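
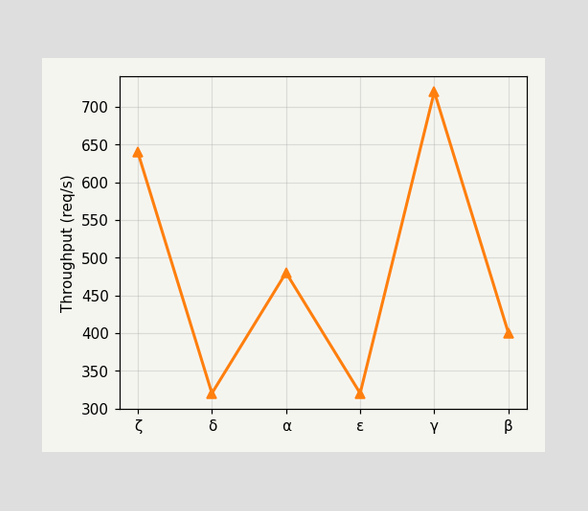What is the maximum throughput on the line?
The highest point is at γ, and reading across to the y-axis gives 720req/s.

720req/s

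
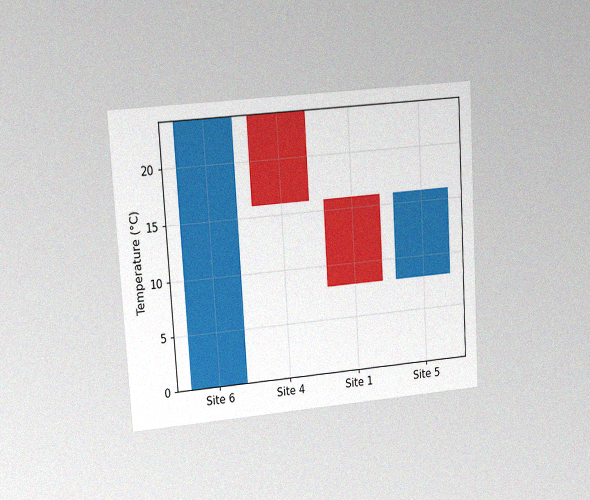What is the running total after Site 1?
8°C

The chart is tilted about 3° counter-clockwise and viewed at a slight angle, with some photo noise. After Site 1 the running total reaches 8°C.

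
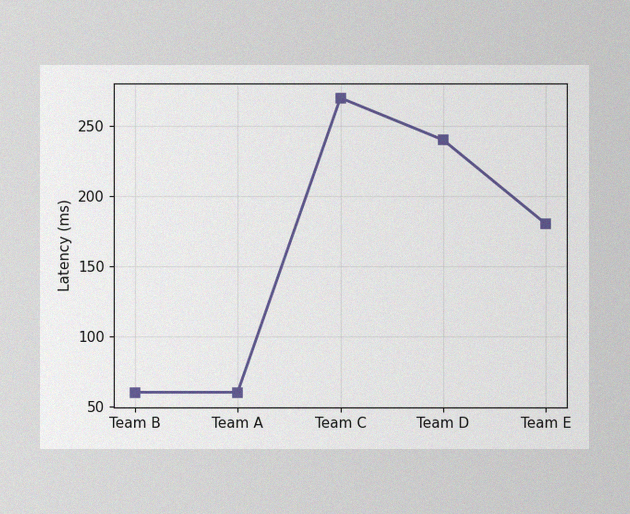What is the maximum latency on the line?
The image has some photo noise and uneven lighting. The highest point is at Team C, and reading across to the y-axis gives 270ms.

270ms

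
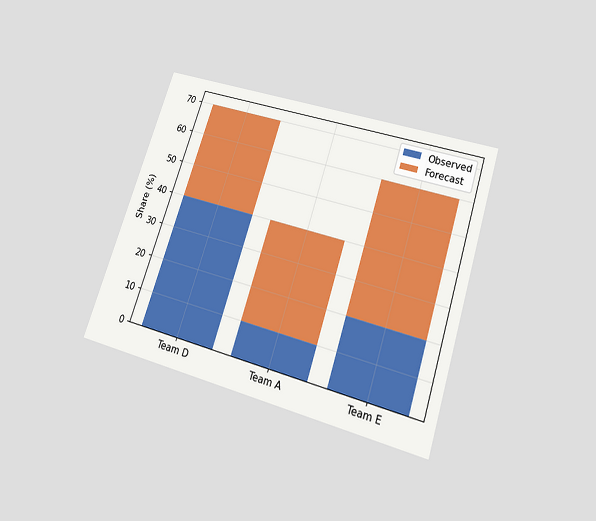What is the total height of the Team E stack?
60%

The chart is tilted about 18° clockwise and viewed slightly from below. The Team E stack's top reaches 60% on the y-axis.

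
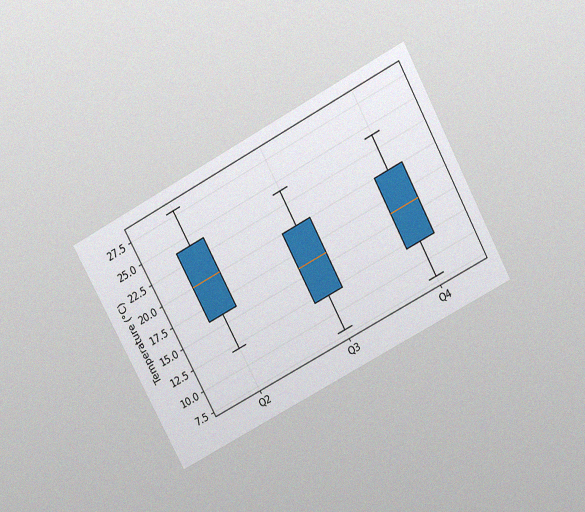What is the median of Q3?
16°C

The chart is tilted about 28° counter-clockwise and viewed slightly from above, with some photo noise. The median line in the Q3 box sits at 16°C.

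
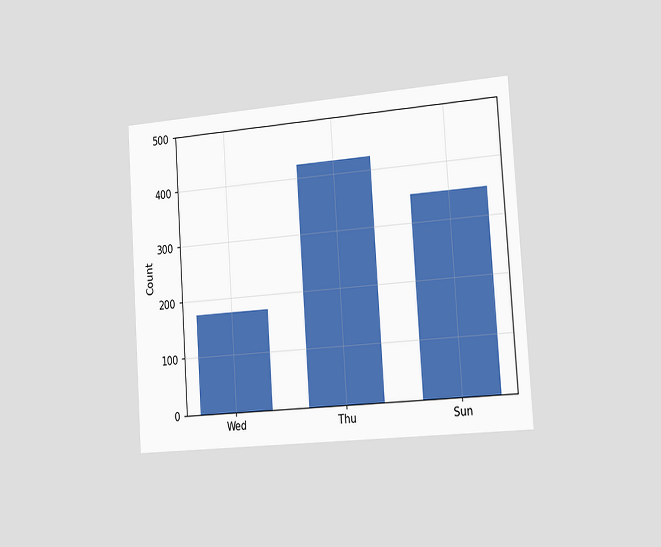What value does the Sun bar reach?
350

The chart is tilted about 4° counter-clockwise and viewed slightly from the right. Reading along the chart's y-axis, the Sun bar reaches 350.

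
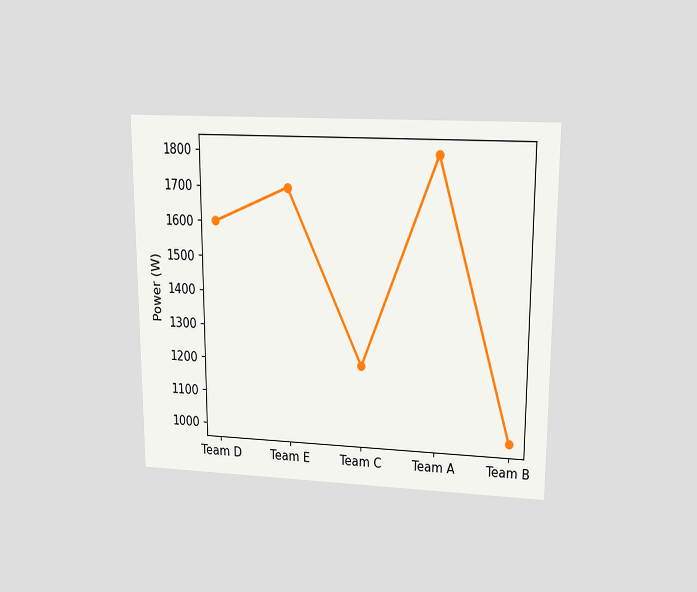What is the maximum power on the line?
The chart is viewed at a slight angle. The highest point is at Team A, and reading across to the y-axis gives 1800W.

1800W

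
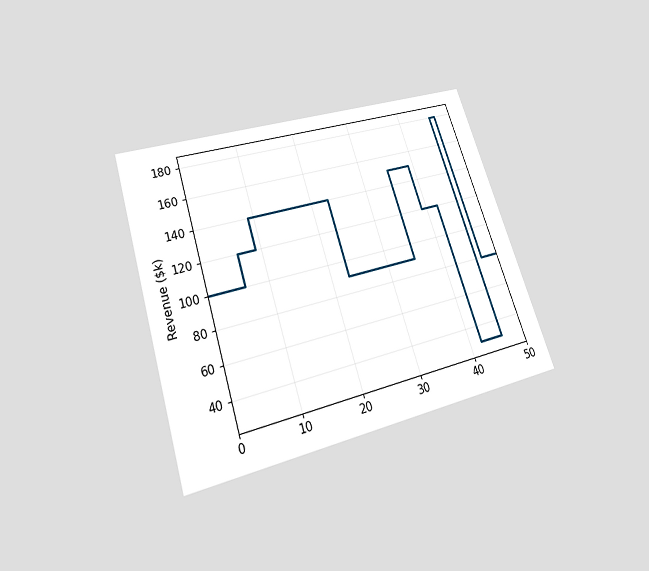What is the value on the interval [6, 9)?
$120k

The chart is tilted about 17° counter-clockwise and viewed slightly from below. On [6, 9) the step sits at $120k.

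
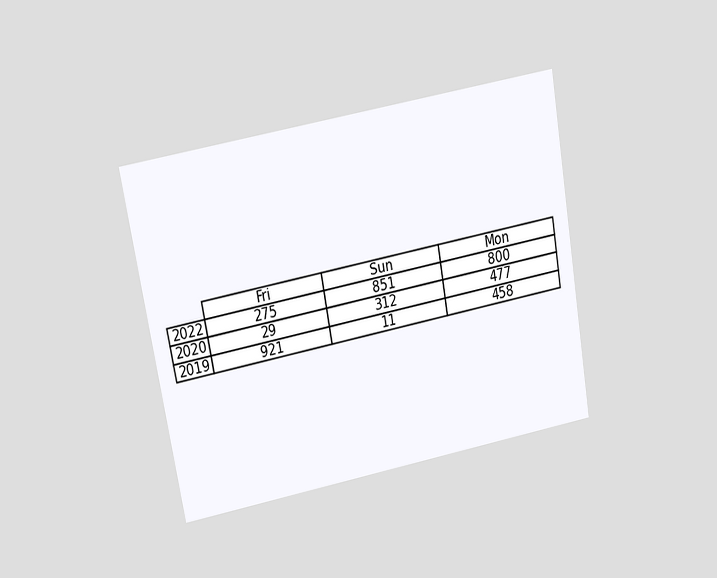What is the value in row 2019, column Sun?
The chart is tilted about 10° counter-clockwise and viewed at a slight angle. The (2019, Sun) cell reads 11.

11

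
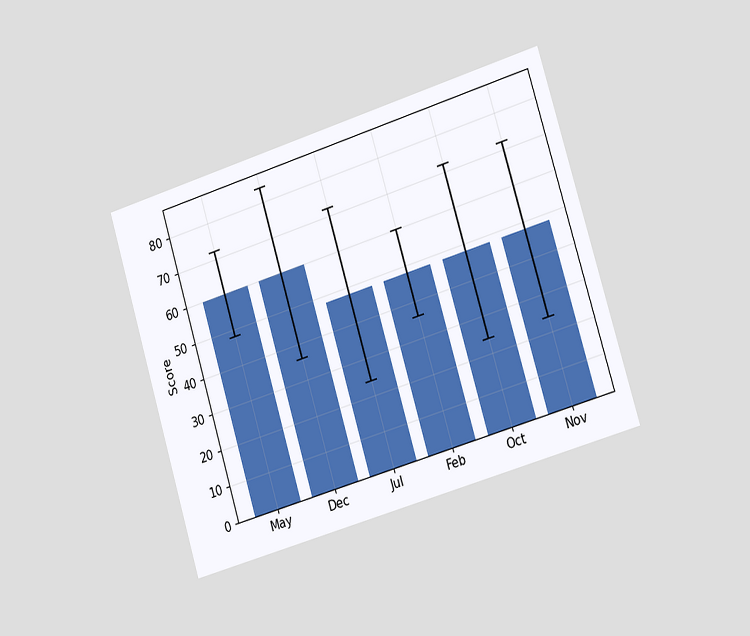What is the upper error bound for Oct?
The chart is tilted about 17° counter-clockwise and viewed slightly from the right. The Oct bar's upper whisker reaches 72.

72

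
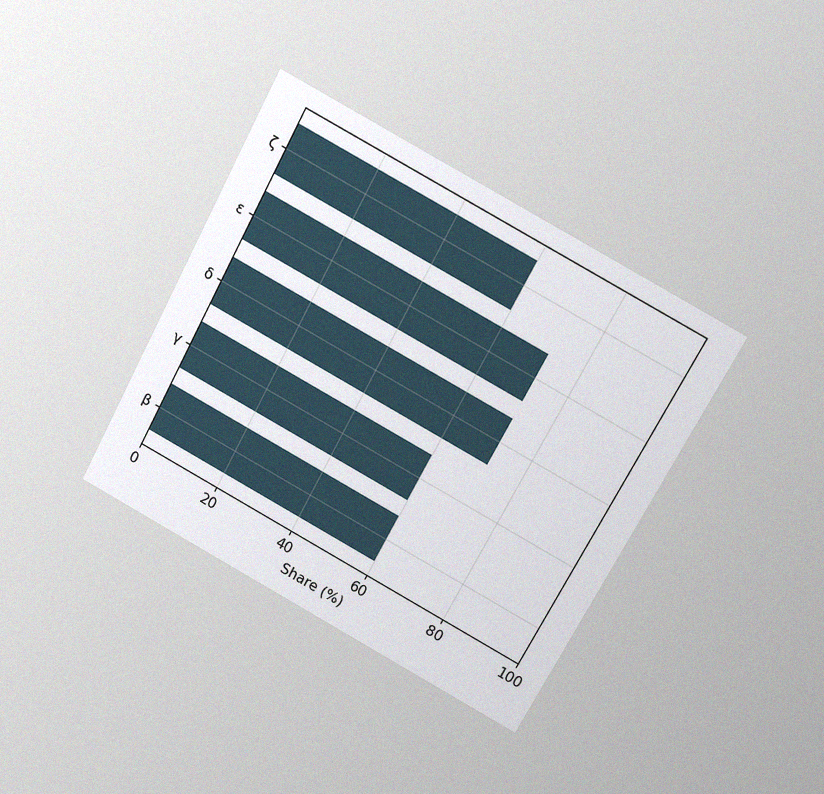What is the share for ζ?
The chart is tilted about 29° clockwise and viewed at a slight angle, with some photo noise. Reading along the chart's x-axis, the ζ bar reaches 60%.

60%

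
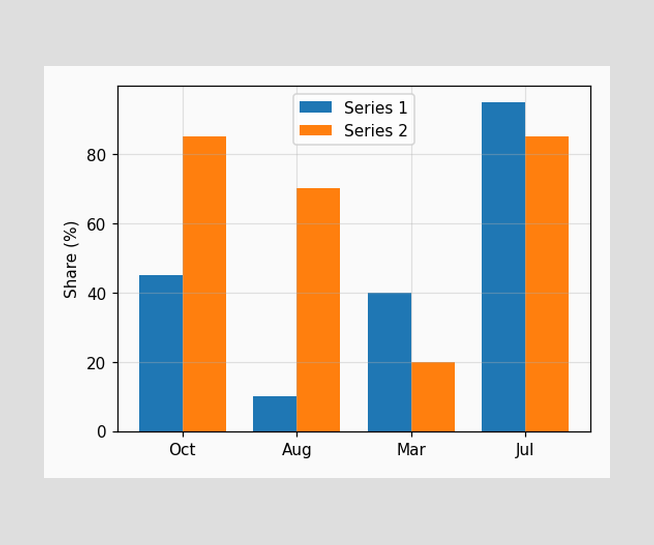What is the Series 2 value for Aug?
70%

The Series 2 bar at Aug reaches 70% on the y-axis.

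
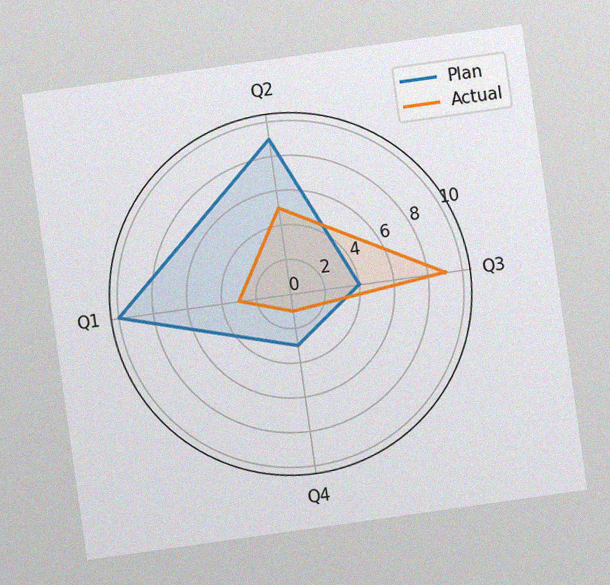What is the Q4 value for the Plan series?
The chart is tilted about 8° counter-clockwise, with some photo noise. On the Q4 axis, Plan reaches 3.

3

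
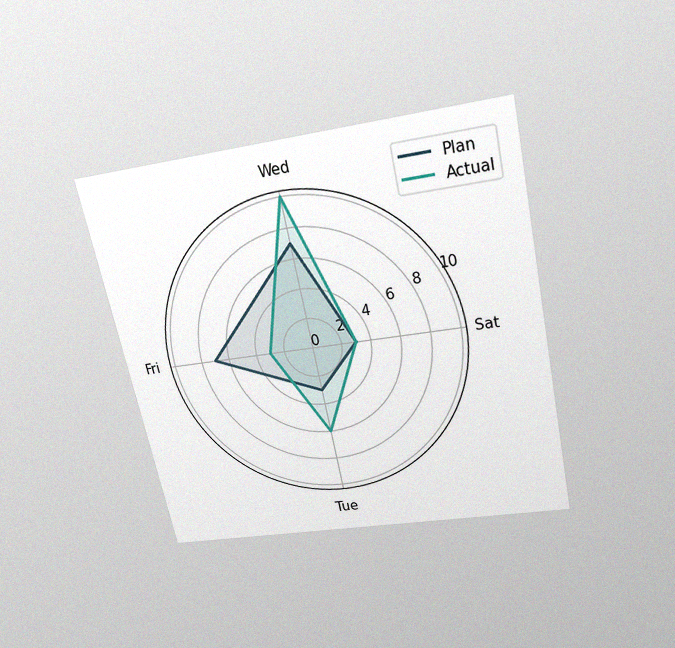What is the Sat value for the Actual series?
3

The chart is tilted about 12° counter-clockwise and viewed slightly from above, with some photo noise. On the Sat axis, Actual reaches 3.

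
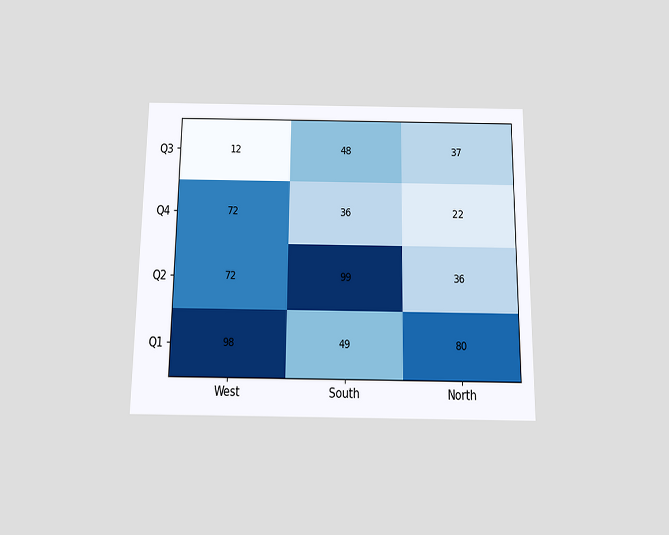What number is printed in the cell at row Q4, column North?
22

The chart is viewed slightly from below. The (Q4, North) cell reads 22.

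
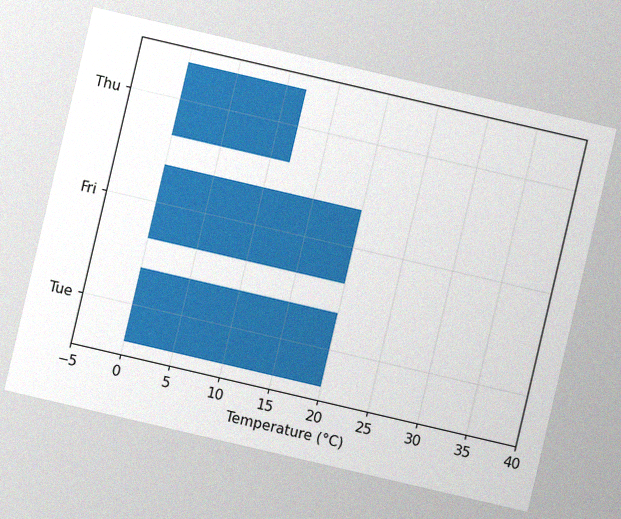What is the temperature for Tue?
20°C

The chart is tilted about 13° clockwise, with some photo noise. Reading along the chart's x-axis, the Tue bar reaches 20°C.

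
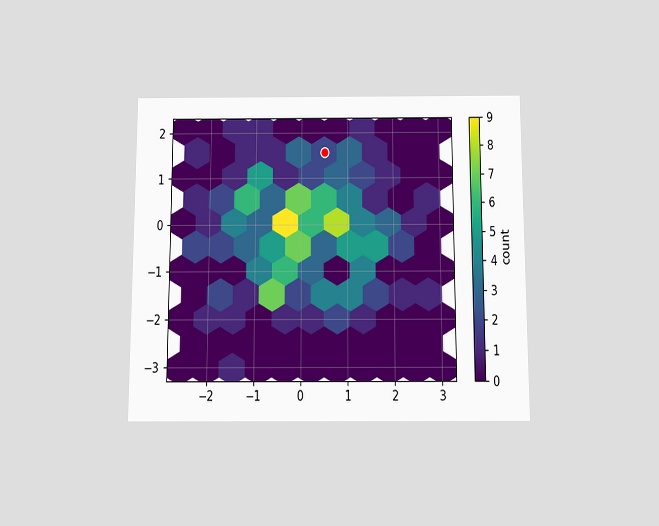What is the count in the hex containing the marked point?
2

The chart is viewed slightly from below. The marked hex reads 2 on the colorbar.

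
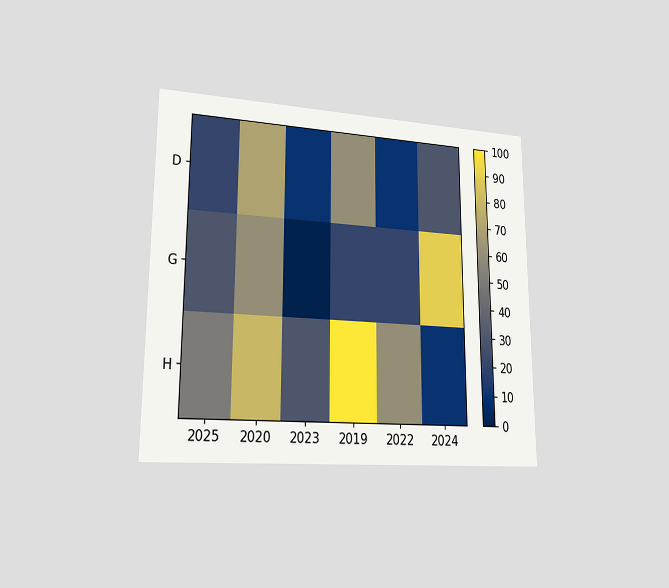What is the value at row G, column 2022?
The chart is viewed slightly from the left. Matching cell (G, 2022) against the colorbar gives 20.

20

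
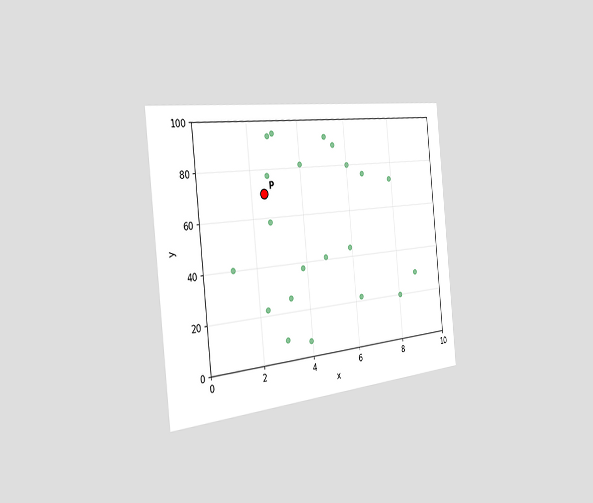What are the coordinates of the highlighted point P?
The chart is tilted about 6° counter-clockwise and viewed slightly from the left. Following the gridlines from P to each axis, P sits at (2.5, 70).

(2.5, 70)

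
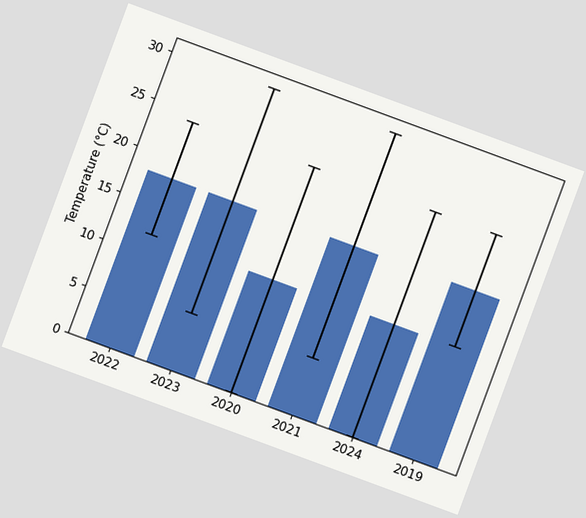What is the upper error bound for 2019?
The chart is tilted about 20° clockwise. The 2019 bar's upper whisker reaches 24°C.

24°C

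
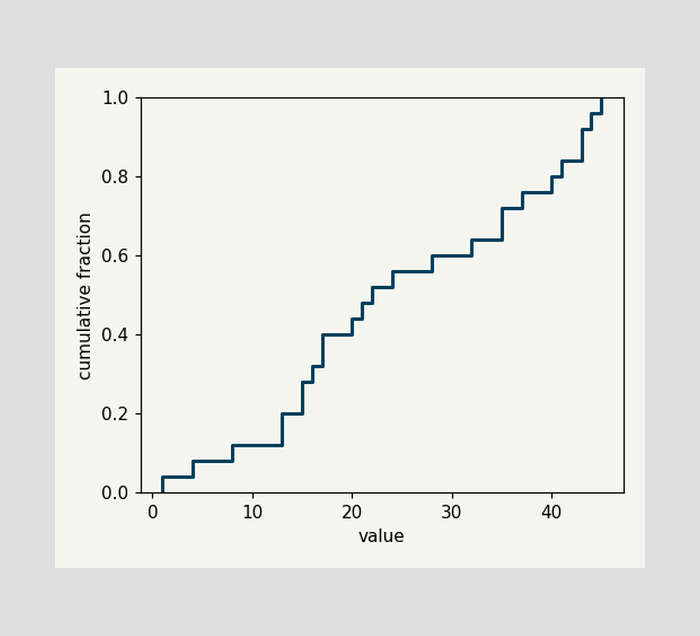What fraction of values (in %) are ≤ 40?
80%

At x=40 the ECDF step is at 80%.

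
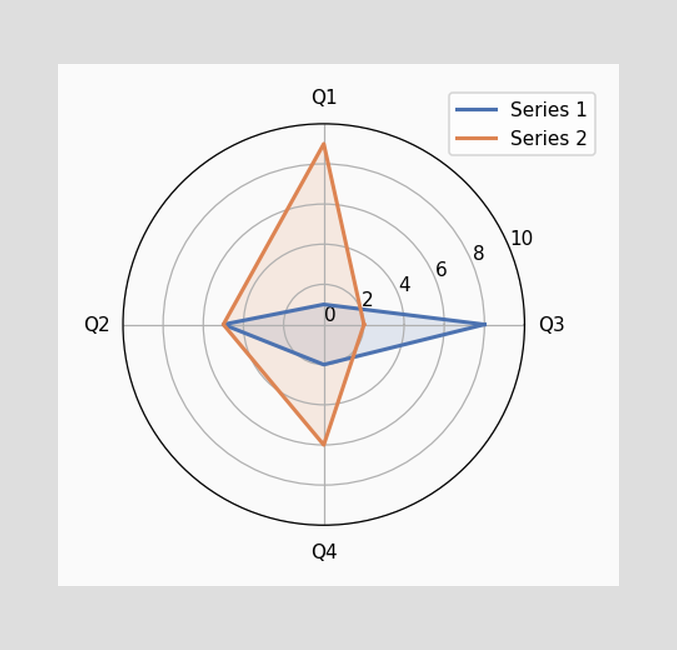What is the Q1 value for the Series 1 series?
1

On the Q1 axis, Series 1 reaches 1.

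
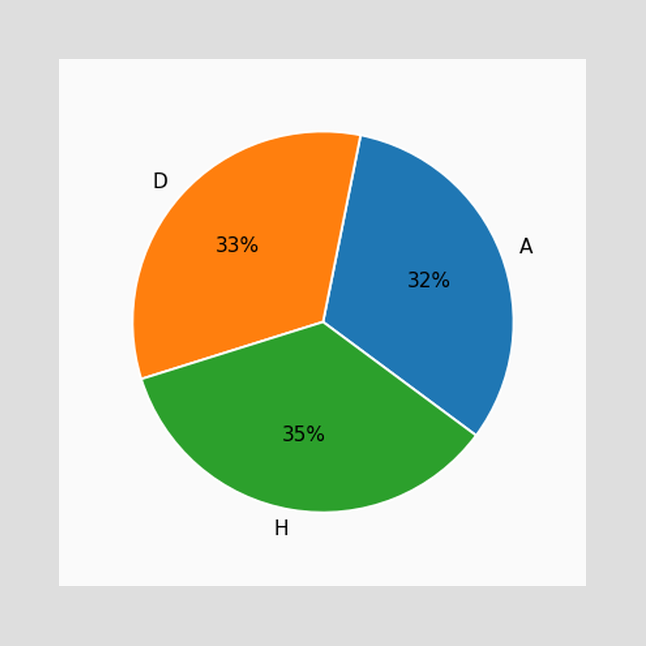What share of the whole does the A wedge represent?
32%

The A slice takes up 32% of the pie.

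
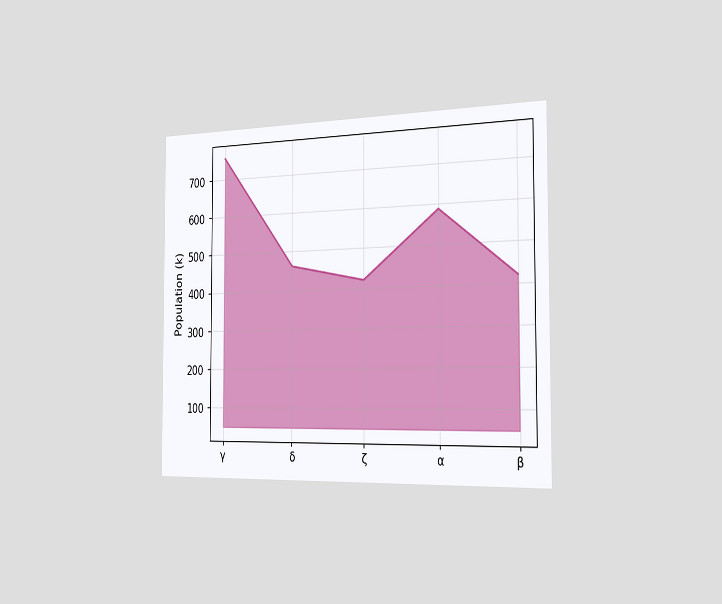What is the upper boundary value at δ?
The chart is viewed slightly from the right. At δ the upper boundary is at 462k.

462k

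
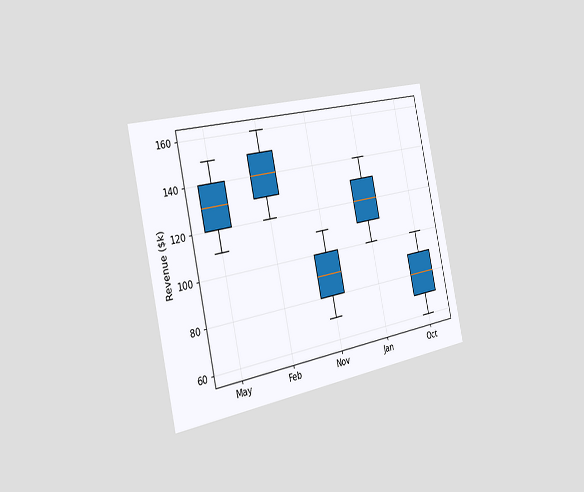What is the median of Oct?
The chart is tilted about 12° counter-clockwise and viewed slightly from the left. The median line in the Oct box sits at $80k.

$80k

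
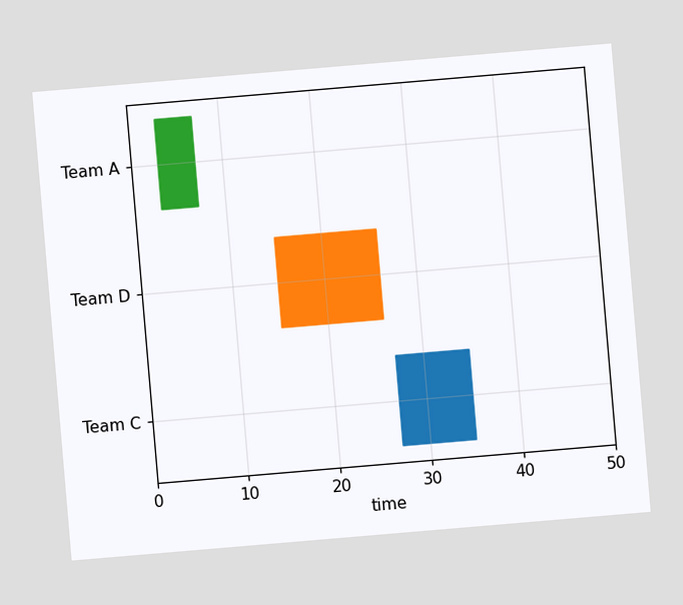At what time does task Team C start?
27

The chart is tilted about 5° counter-clockwise. The Team C bar begins at t=27.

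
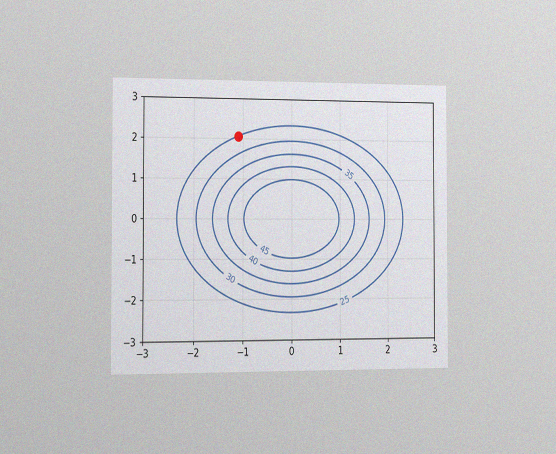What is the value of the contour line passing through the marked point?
The chart is viewed slightly from the left, with some photo noise. The marked point sits on the contour labelled 25.

25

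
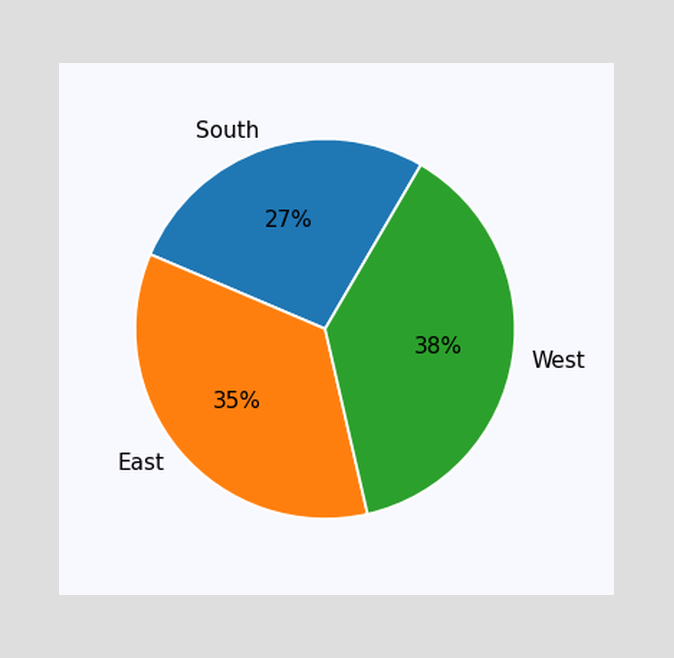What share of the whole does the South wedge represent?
The South slice takes up 27% of the pie.

27%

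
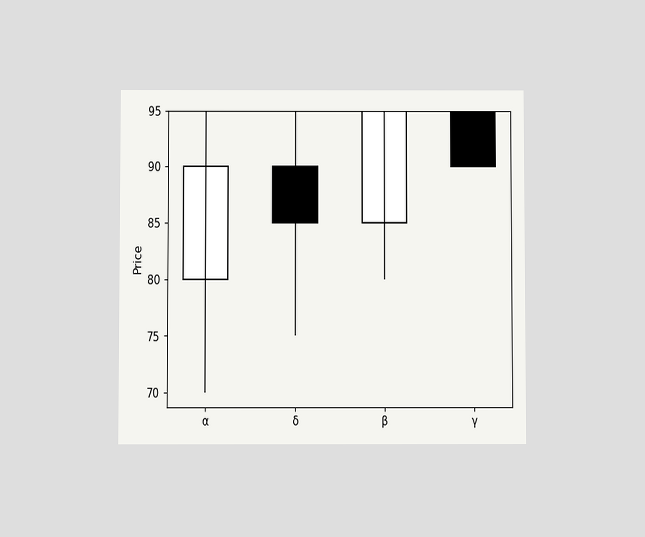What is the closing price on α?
The chart is viewed at a slight angle. The α candle closes at 90.

90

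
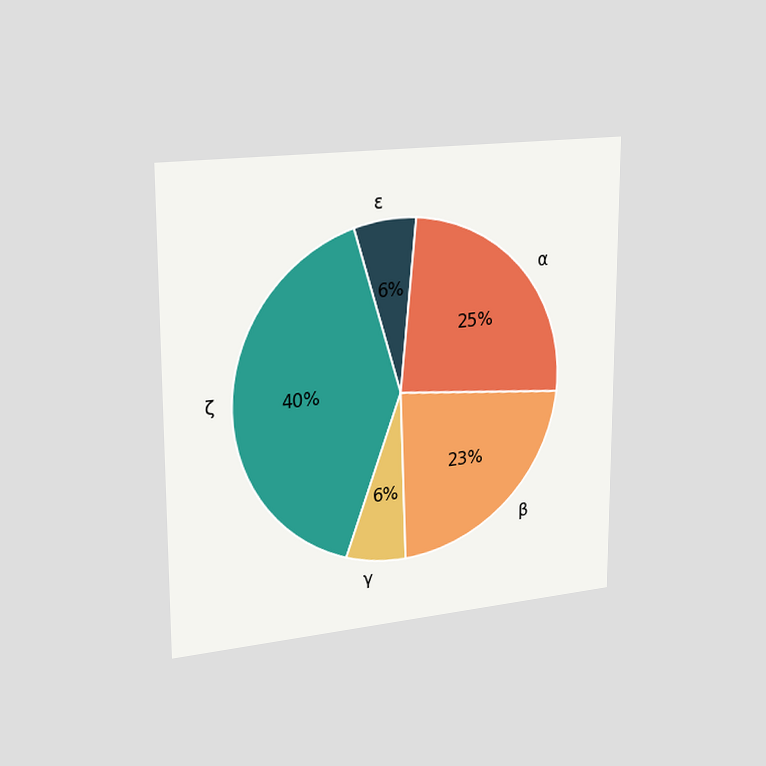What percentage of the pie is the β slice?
The chart is viewed slightly from the left. The β slice takes up 23% of the pie.

23%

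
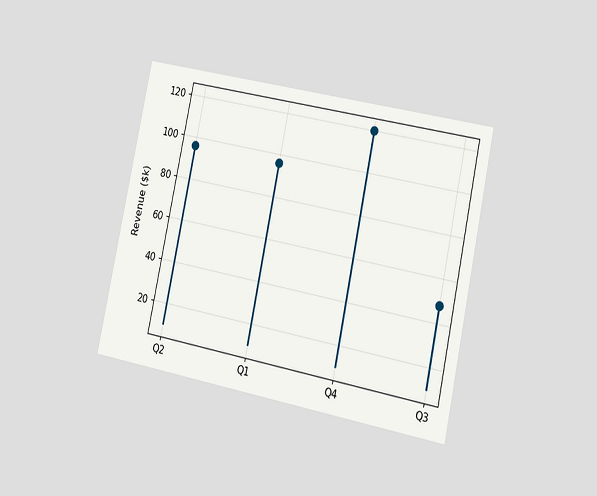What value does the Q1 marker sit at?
$96k

The chart is tilted about 12° clockwise and viewed slightly from the right. The Q1 marker sits at $96k.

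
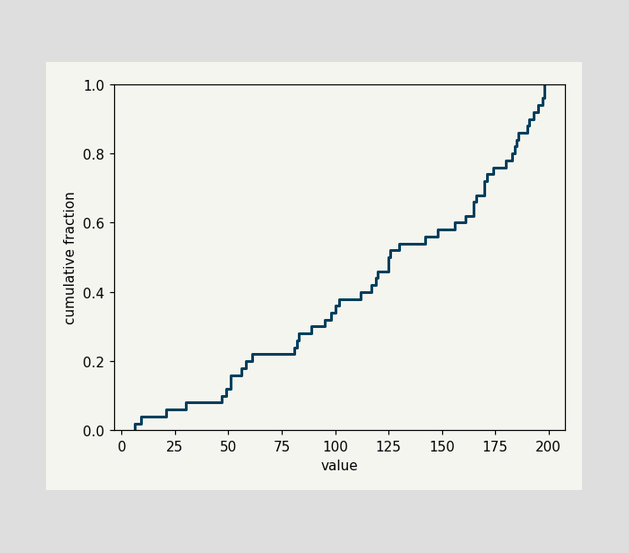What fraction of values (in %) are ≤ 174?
76%

At x=174 the ECDF step is at 76%.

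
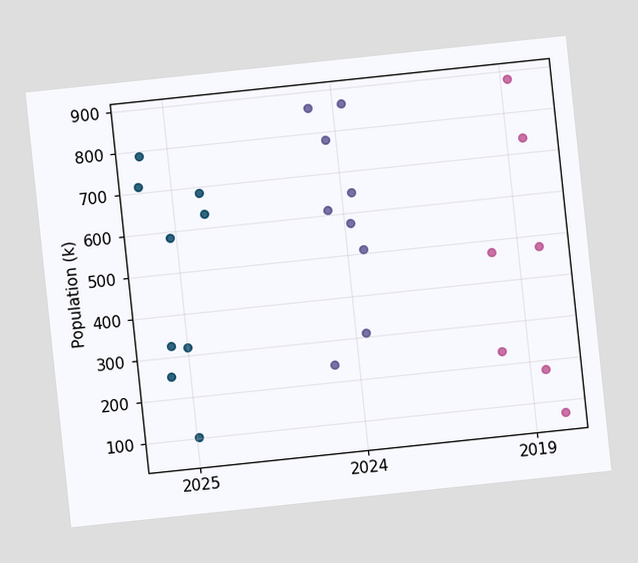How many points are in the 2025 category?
The chart is tilted about 6° counter-clockwise. Counting the markers in the 2025 column gives 9.

9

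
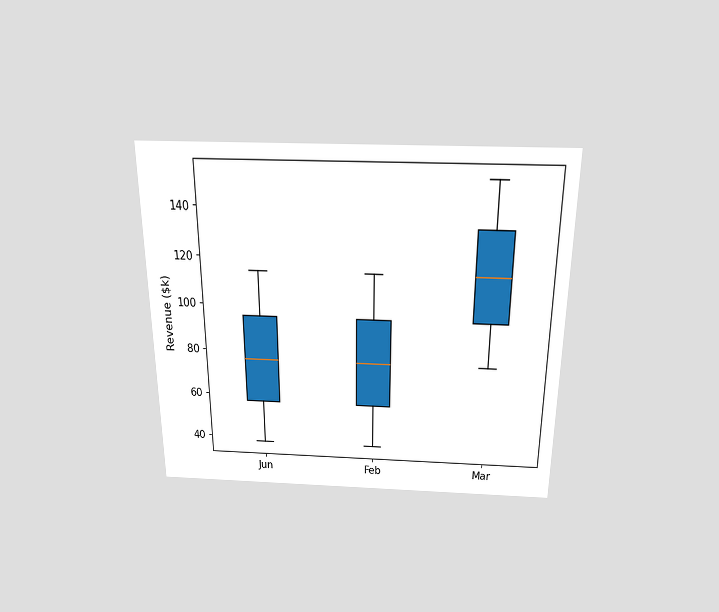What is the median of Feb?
$76k

The chart is viewed slightly from above. The median line in the Feb box sits at $76k.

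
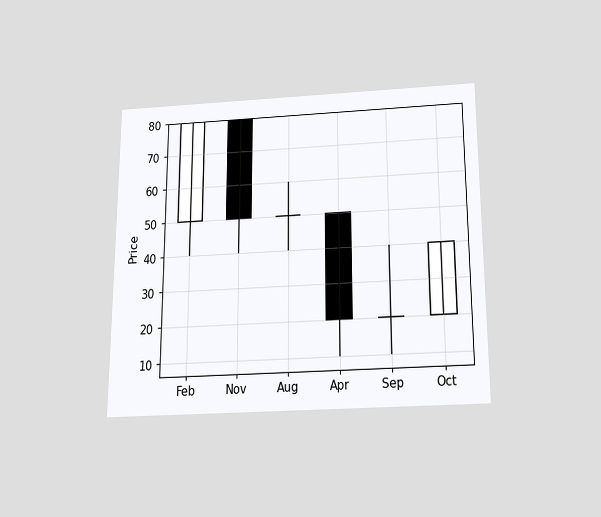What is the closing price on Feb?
80

The chart is viewed slightly from below. The Feb candle closes at 80.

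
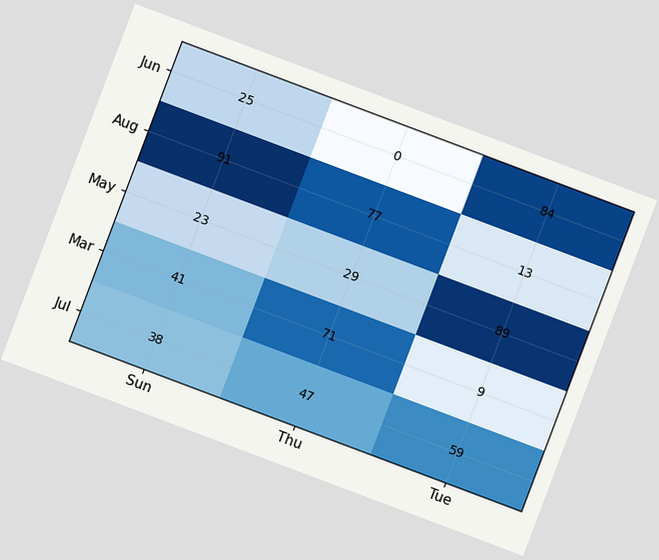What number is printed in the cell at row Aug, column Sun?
The chart is tilted about 21° clockwise. The (Aug, Sun) cell reads 91.

91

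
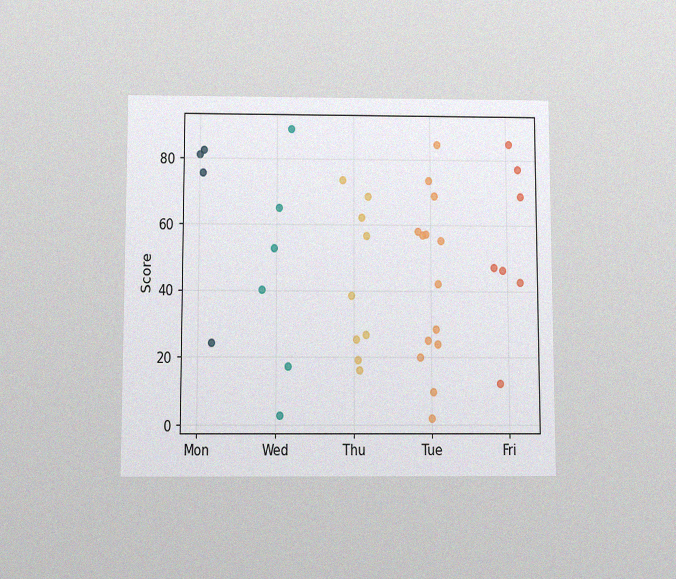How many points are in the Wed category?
The chart is viewed slightly from below, with some photo noise. Counting the markers in the Wed column gives 6.

6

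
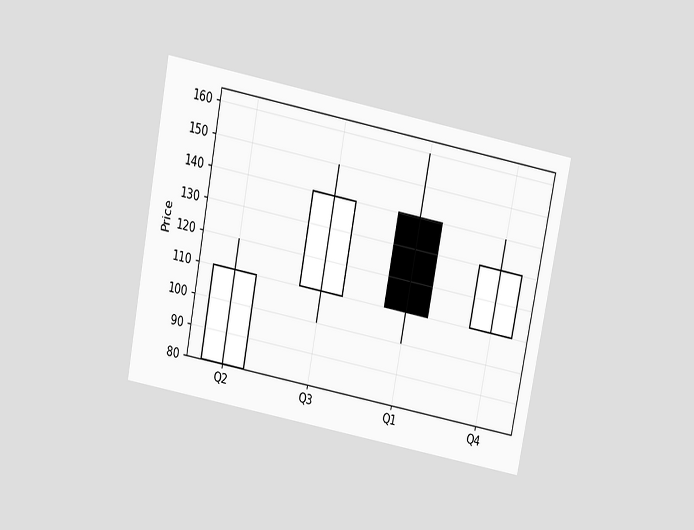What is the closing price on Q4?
The chart is tilted about 11° clockwise and viewed slightly from above. The Q4 candle closes at 130.

130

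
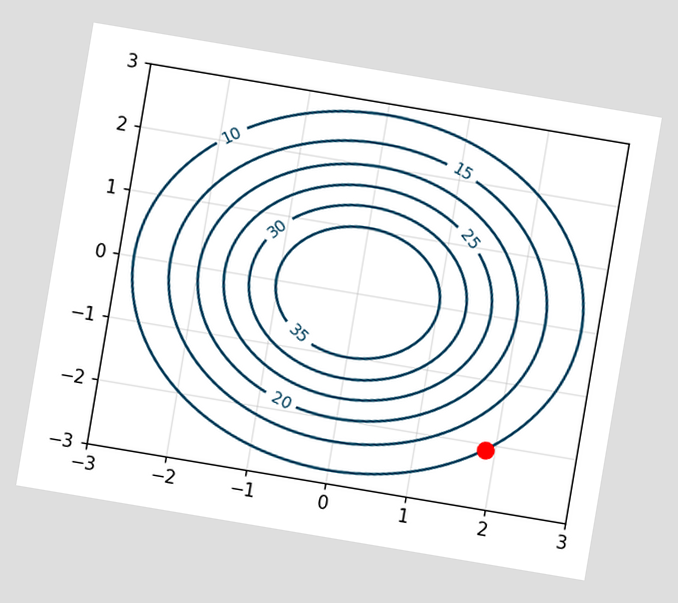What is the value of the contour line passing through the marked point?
10

The chart is tilted about 10° clockwise. The marked point sits on the contour labelled 10.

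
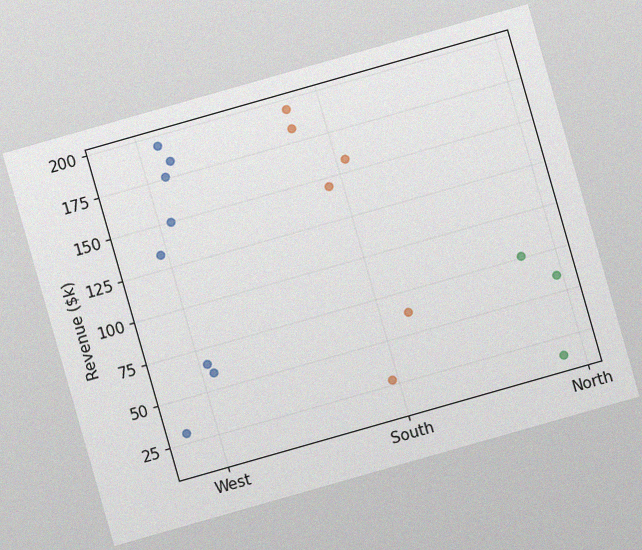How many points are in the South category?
The chart is tilted about 16° counter-clockwise, with some photo noise. Counting the markers in the South column gives 6.

6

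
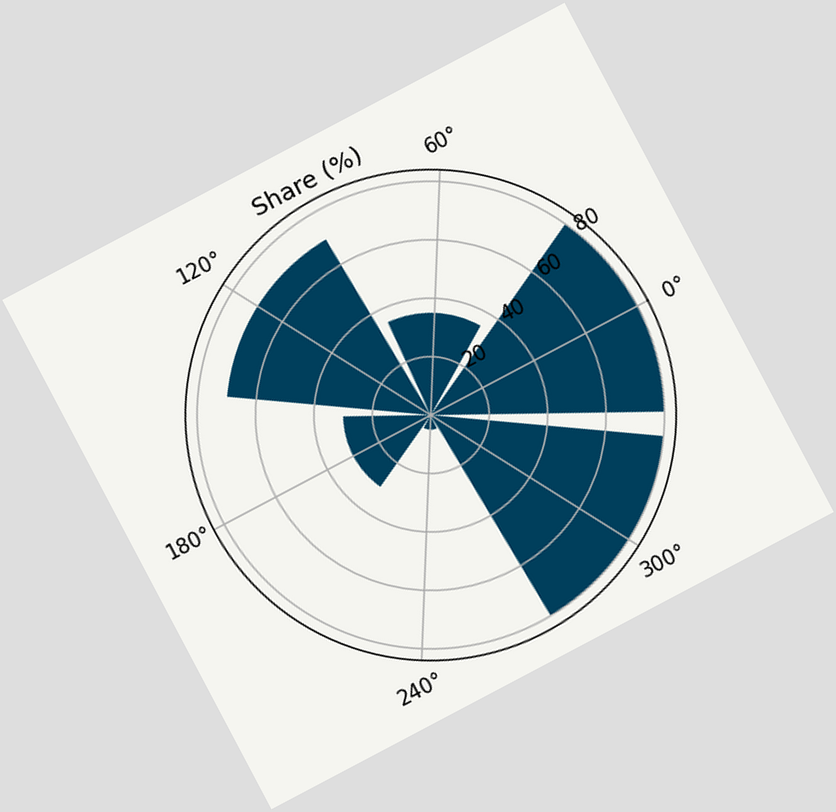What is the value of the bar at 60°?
The chart is tilted about 28° counter-clockwise. The bar at 60° reaches 35% on the radial axis.

35%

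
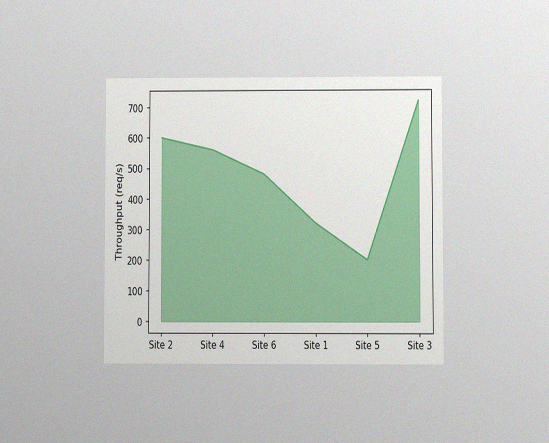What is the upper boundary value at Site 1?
The chart is viewed at a slight angle, with some photo noise. At Site 1 the upper boundary is at 320req/s.

320req/s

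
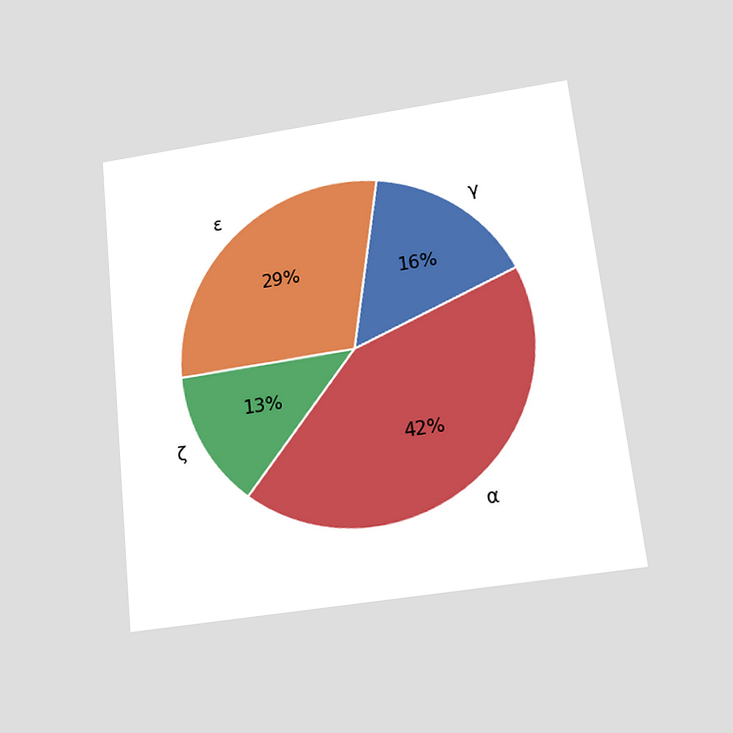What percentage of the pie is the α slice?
The chart is tilted about 6° counter-clockwise and viewed slightly from below. The α slice takes up 42% of the pie.

42%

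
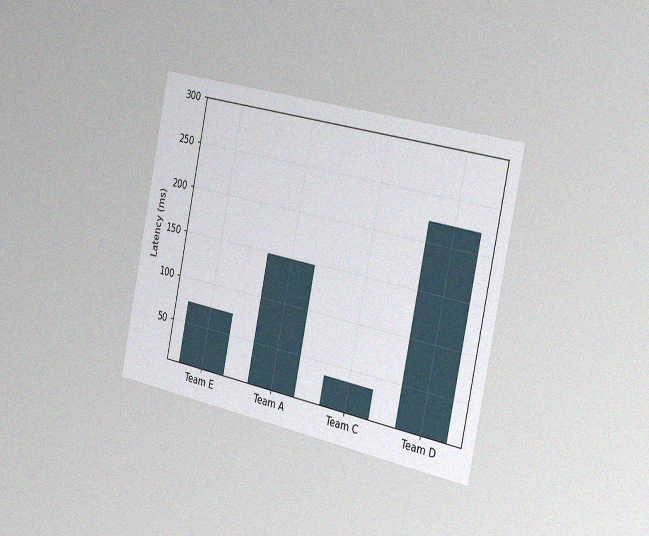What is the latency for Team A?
The chart is tilted about 12° clockwise and viewed slightly from the right, with some photo noise. Reading along the chart's y-axis, the Team A bar reaches 148ms.

148ms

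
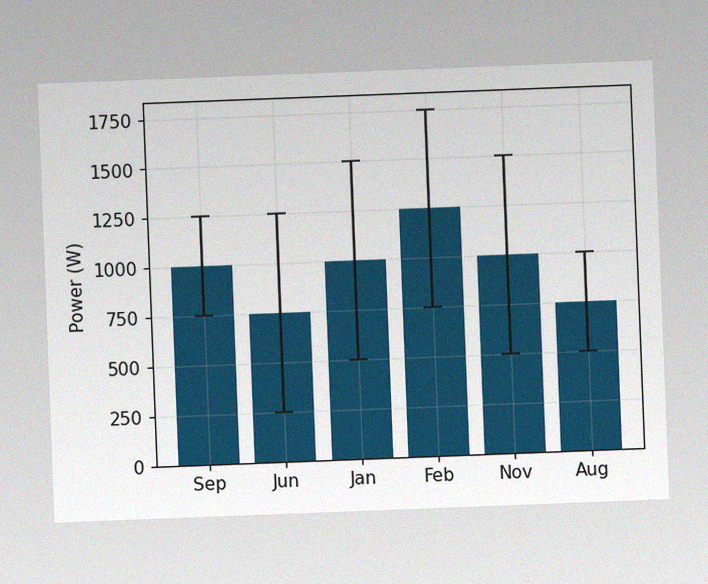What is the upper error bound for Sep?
1250W

The chart is tilted about 2° counter-clockwise, with some photo noise. The Sep bar's upper whisker reaches 1250W.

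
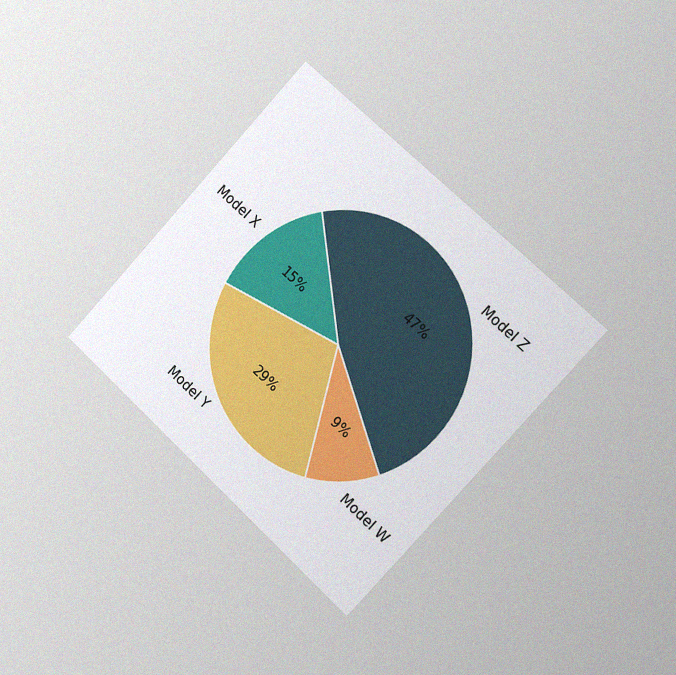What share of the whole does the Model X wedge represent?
15%

The chart is tilted about 43° clockwise and viewed slightly from the right, with some photo noise. The Model X slice takes up 15% of the pie.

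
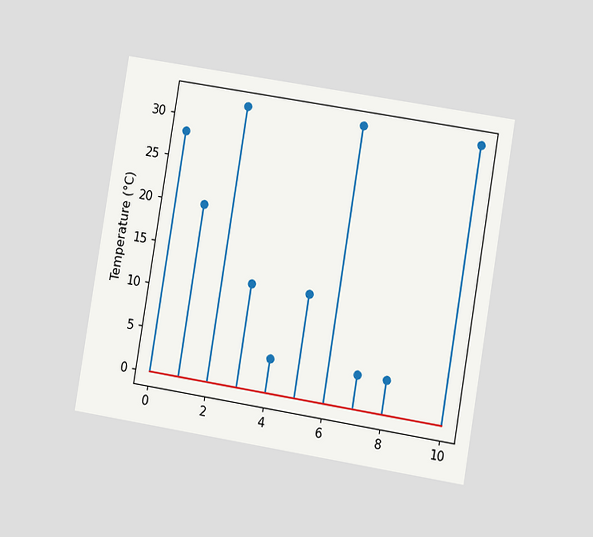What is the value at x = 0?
28°C

The chart is tilted about 9° clockwise and viewed at a slight angle. The stem at x=0 reaches 28°C.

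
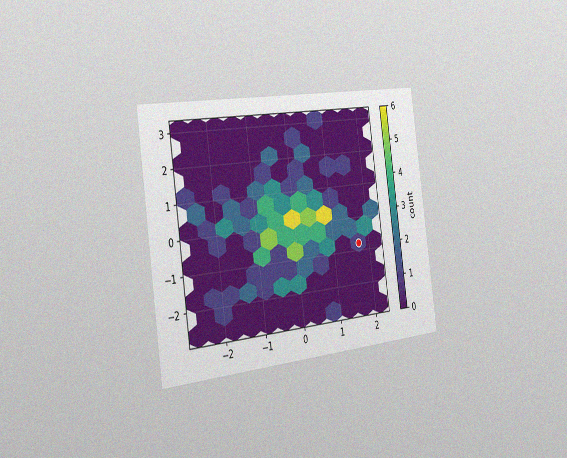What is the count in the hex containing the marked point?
1

The chart is tilted about 8° counter-clockwise and viewed slightly from the left, with some photo noise. The marked hex reads 1 on the colorbar.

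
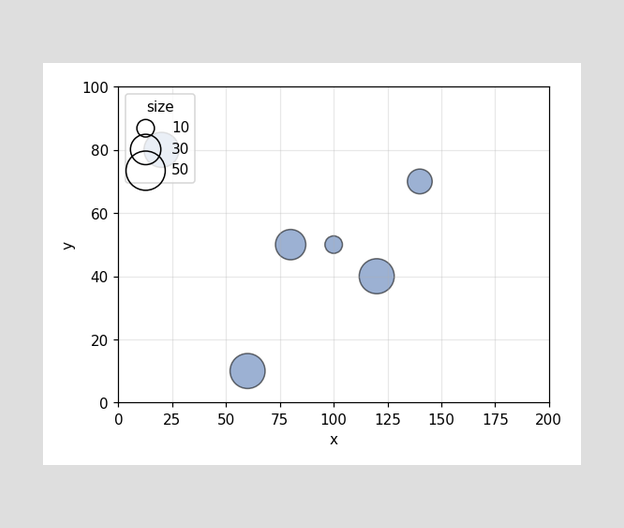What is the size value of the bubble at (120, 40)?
40

Matching the bubble at (120, 40) against the size legend gives 40.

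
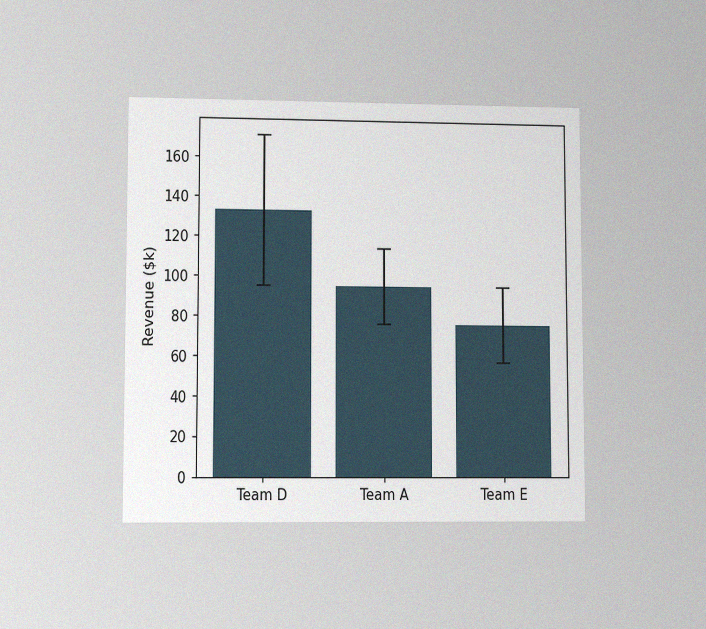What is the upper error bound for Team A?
$114k

The chart is viewed at a slight angle, with some photo noise. The Team A bar's upper whisker reaches $114k.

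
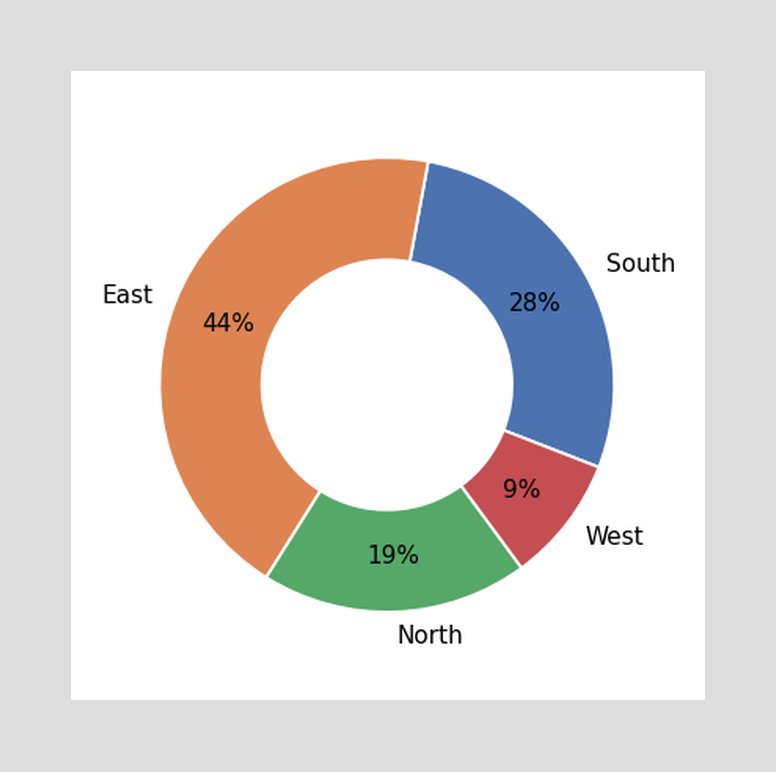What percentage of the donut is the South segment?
The South segment takes up 28% of the ring.

28%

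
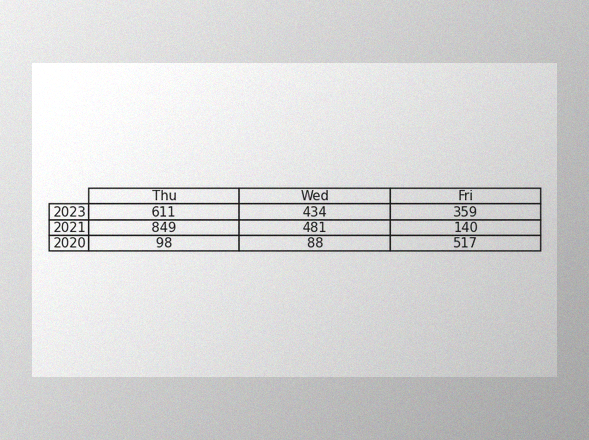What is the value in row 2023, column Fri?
The image has some photo noise and uneven lighting. The (2023, Fri) cell reads 359.

359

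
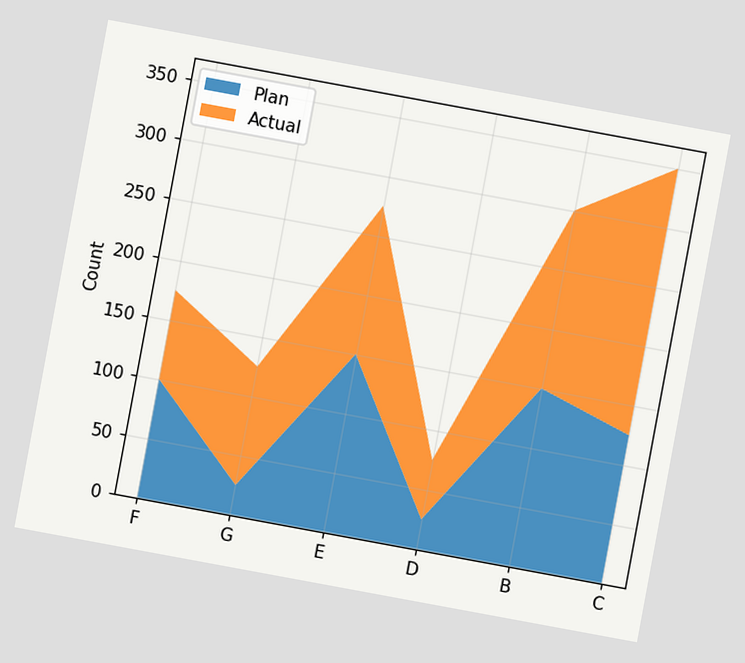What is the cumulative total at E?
275

The chart is tilted about 10° clockwise. The stacked total at E reaches 275.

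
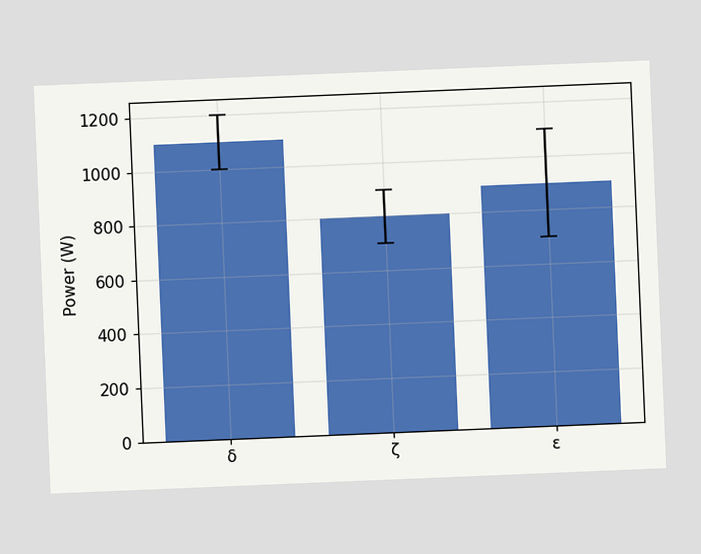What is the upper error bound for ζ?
The chart is tilted about 2° counter-clockwise. The ζ bar's upper whisker reaches 900W.

900W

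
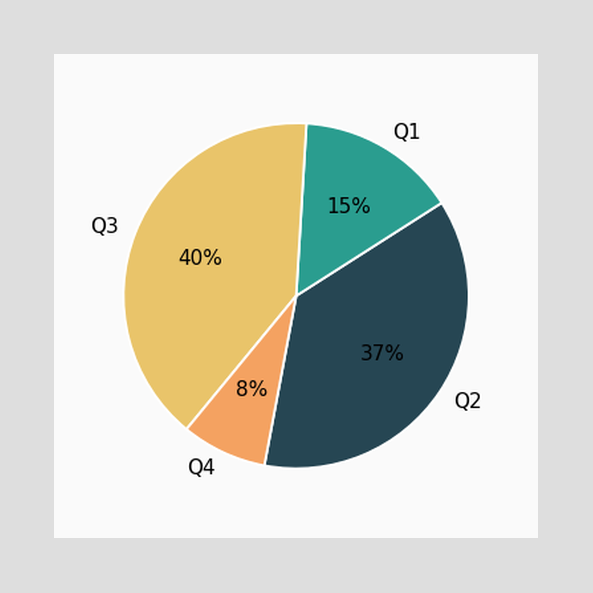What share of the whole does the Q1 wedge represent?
The Q1 slice takes up 15% of the pie.

15%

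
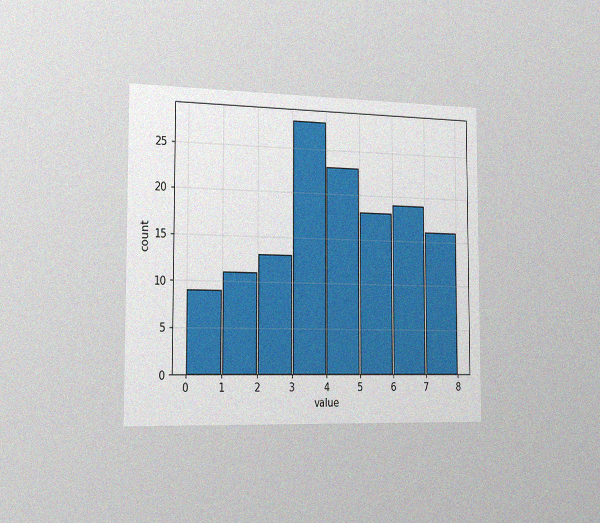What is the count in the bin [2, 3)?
13

The chart is viewed slightly from the left, with some photo noise. The [2, 3) bin has height 13.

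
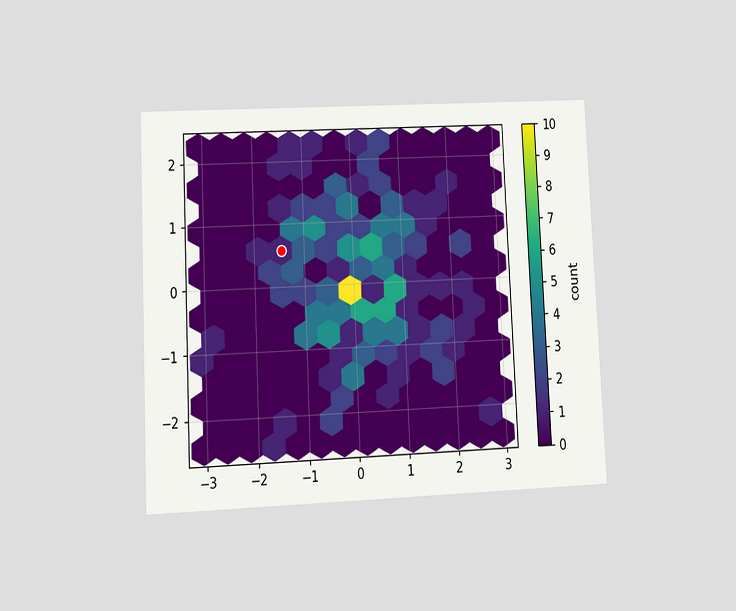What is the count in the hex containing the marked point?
The chart is tilted about 3° counter-clockwise and viewed at a slight angle. The marked hex reads 1 on the colorbar.

1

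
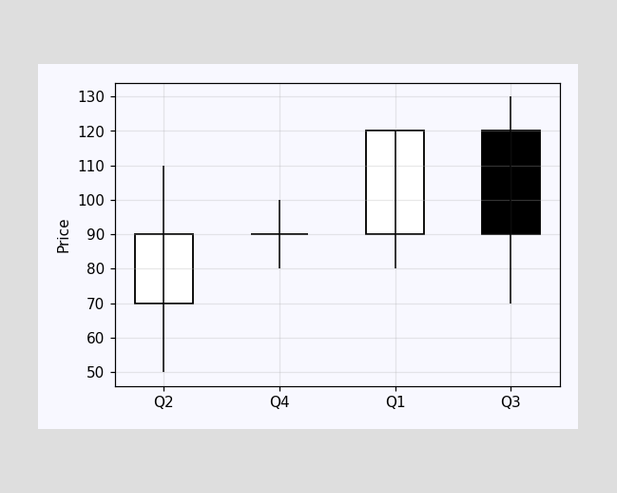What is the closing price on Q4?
The Q4 candle closes at 90.

90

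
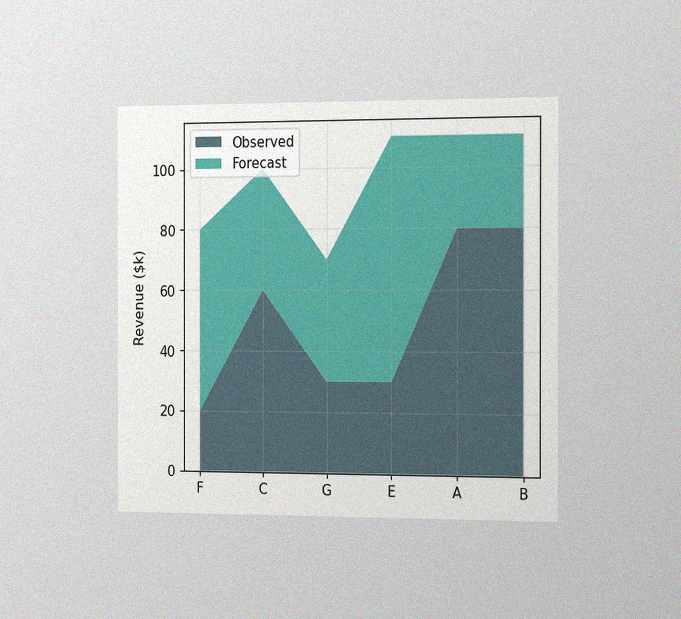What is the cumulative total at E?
The chart is viewed slightly from the right, with some photo noise. The stacked total at E reaches $110k.

$110k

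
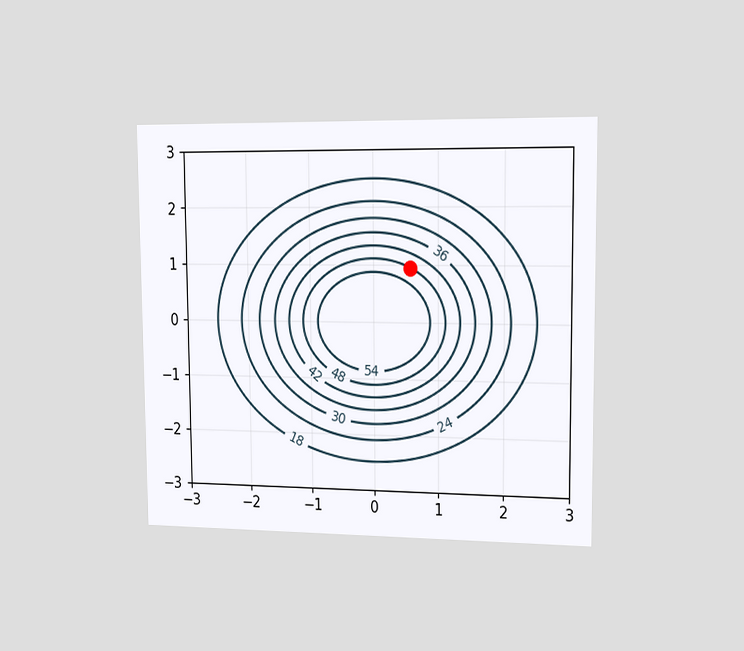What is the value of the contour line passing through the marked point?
48

The chart is viewed slightly from the right. The marked point sits on the contour labelled 48.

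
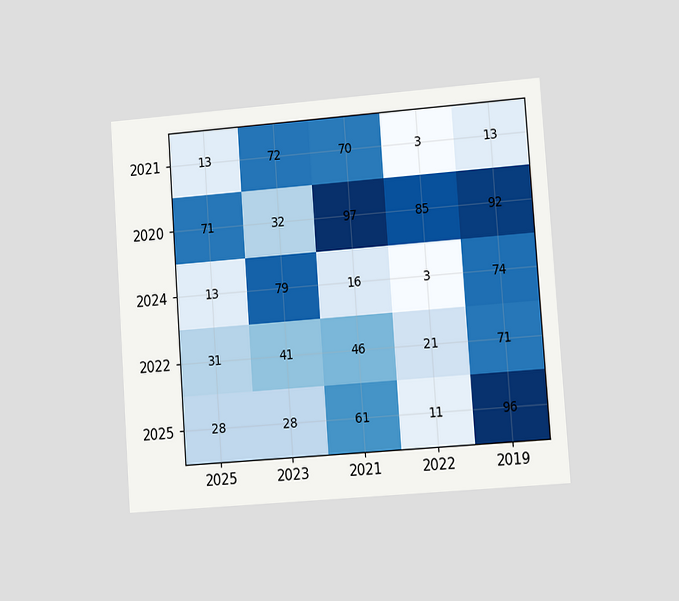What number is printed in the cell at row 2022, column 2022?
21

The chart is tilted about 4° counter-clockwise and viewed at a slight angle. The (2022, 2022) cell reads 21.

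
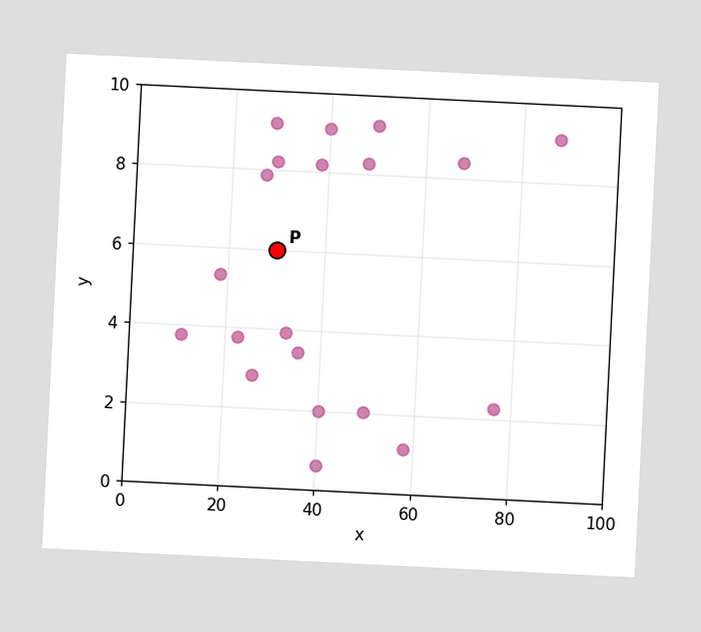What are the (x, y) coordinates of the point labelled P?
The chart is tilted about 3° clockwise. Following the gridlines from P to each axis, P sits at (30, 6).

(30, 6)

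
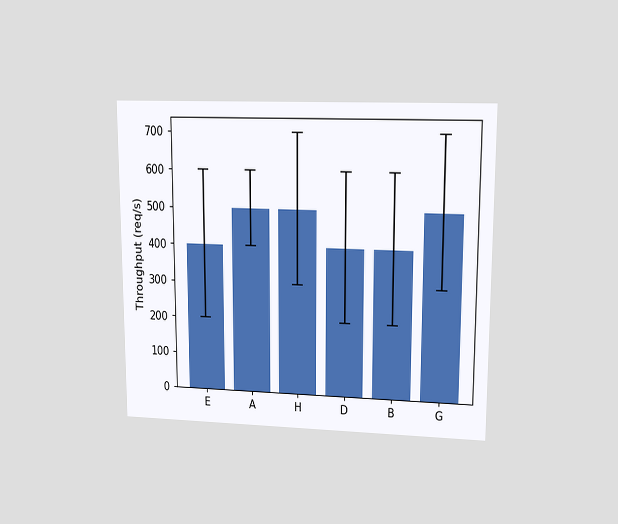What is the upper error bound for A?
600req/s

The chart is viewed at a slight angle. The A bar's upper whisker reaches 600req/s.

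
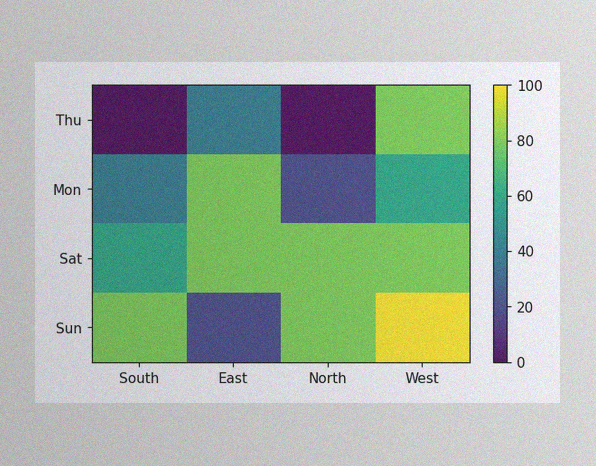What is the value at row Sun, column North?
The image has some photo noise and uneven lighting. Matching cell (Sun, North) against the colorbar gives 80.

80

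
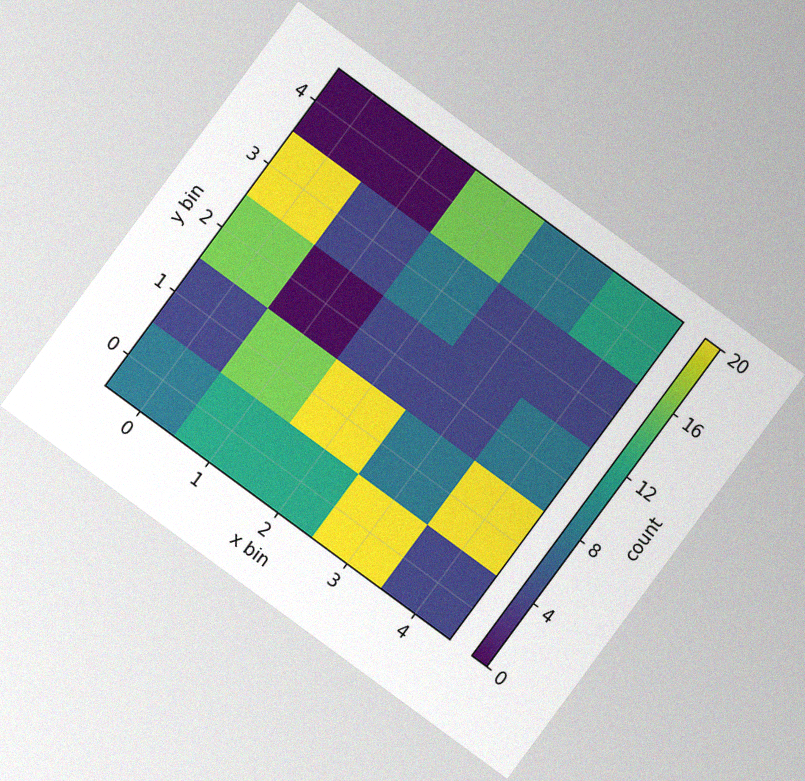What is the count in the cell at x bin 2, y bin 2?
4

The chart is tilted about 36° clockwise, with some photo noise. Matching the cell (2, 2) against the colorbar gives 4.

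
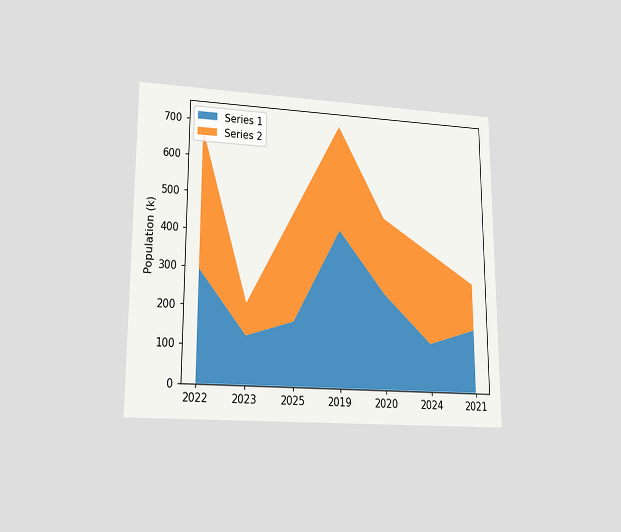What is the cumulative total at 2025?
462k

The chart is viewed at a slight angle. The stacked total at 2025 reaches 462k.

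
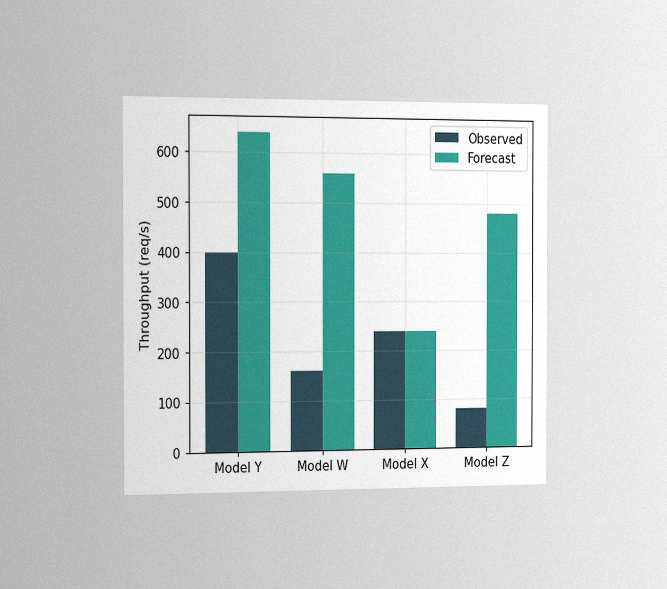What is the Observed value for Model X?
240req/s

The chart is viewed slightly from the left, with some photo noise. The Observed bar at Model X reaches 240req/s on the y-axis.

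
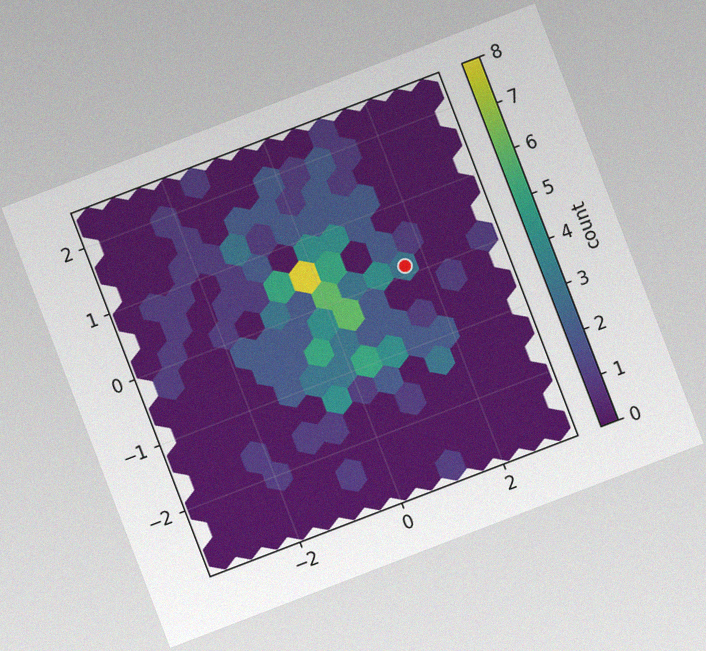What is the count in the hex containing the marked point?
The chart is tilted about 21° counter-clockwise, with some photo noise. The marked hex reads 3 on the colorbar.

3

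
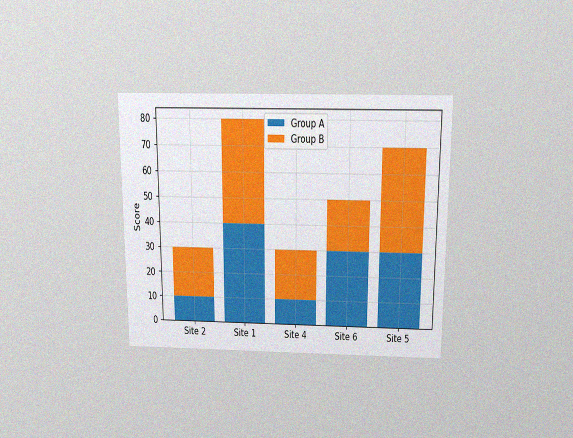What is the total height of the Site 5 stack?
The chart is viewed slightly from above, with some photo noise. The Site 5 stack's top reaches 70 on the y-axis.

70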